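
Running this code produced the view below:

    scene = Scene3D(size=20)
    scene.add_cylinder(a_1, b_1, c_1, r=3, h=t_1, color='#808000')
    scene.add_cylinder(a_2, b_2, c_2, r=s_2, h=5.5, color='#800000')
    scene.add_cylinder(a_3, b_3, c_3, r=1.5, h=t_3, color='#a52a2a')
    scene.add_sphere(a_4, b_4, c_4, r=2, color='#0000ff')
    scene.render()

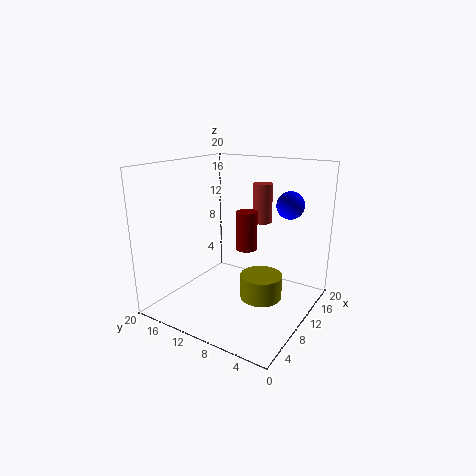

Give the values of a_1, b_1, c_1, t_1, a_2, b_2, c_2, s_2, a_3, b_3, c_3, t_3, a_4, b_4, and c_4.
a_1 = 11.5, b_1 = 7, c_1 = 1, t_1 = 3.5, a_2 = 11.5, b_2 = 9.5, c_2 = 8, s_2 = 1.5, a_3 = 17, b_3 = 10, c_3 = 10.5, t_3 = 6, a_4 = 16, b_4 = 5, c_4 = 14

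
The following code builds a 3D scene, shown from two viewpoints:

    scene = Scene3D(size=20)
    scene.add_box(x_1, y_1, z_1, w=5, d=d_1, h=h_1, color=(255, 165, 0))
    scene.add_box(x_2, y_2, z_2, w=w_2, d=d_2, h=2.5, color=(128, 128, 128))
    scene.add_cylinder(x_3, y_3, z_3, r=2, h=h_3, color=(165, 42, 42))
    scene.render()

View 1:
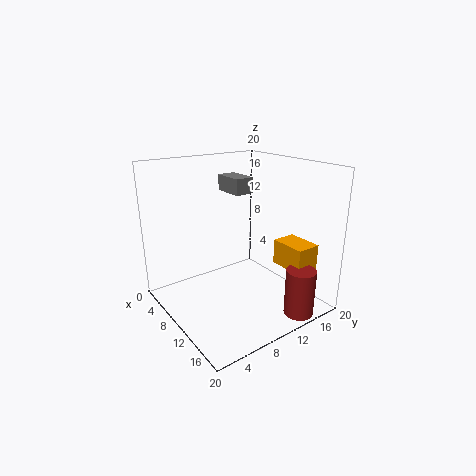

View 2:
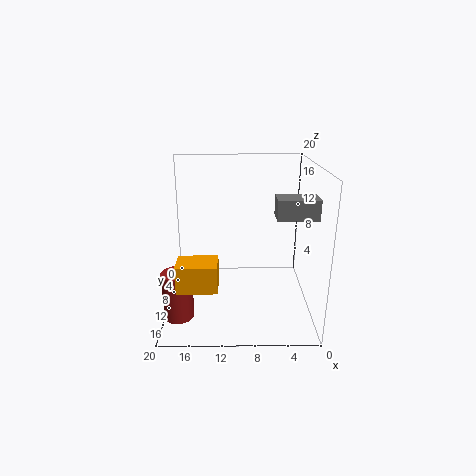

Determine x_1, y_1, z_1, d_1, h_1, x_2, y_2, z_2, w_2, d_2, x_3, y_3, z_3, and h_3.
x_1 = 12.5, y_1 = 14.5, z_1 = 6, d_1 = 3.5, h_1 = 3.5, x_2 = 0.5, y_2 = 13, z_2 = 14.5, w_2 = 5, d_2 = 3, x_3 = 18, y_3 = 14.5, z_3 = 0.5, h_3 = 6.5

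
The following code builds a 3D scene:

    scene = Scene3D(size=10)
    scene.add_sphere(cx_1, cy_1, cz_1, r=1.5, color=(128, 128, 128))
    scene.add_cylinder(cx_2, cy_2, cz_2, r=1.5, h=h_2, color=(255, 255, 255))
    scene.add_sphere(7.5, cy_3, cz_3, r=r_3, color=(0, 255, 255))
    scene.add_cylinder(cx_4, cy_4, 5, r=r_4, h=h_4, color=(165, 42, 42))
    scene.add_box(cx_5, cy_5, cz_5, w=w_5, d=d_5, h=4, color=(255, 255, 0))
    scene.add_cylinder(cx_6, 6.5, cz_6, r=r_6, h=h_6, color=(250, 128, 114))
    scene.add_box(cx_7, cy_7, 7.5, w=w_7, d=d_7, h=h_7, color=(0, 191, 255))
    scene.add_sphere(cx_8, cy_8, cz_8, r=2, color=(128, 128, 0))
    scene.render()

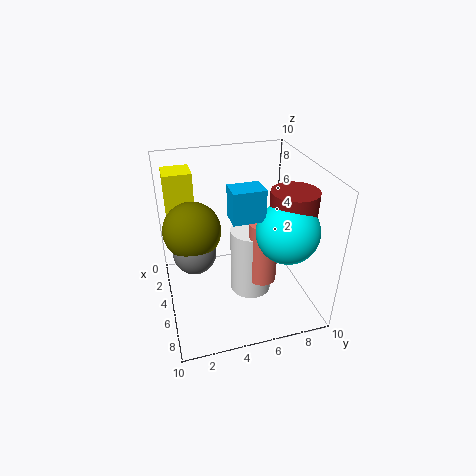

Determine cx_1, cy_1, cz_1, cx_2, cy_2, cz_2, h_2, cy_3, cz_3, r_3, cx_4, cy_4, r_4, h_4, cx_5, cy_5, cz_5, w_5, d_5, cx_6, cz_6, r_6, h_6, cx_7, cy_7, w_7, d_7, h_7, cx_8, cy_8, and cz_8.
cx_1 = 4.5, cy_1 = 2, cz_1 = 4, cx_2 = 5, cy_2 = 6, cz_2 = 0.5, h_2 = 5, cy_3 = 7.5, cz_3 = 6.5, r_3 = 2, cx_4 = 7, cy_4 = 8, r_4 = 1.5, h_4 = 4, cx_5 = 0.5, cy_5 = 0.5, cz_5 = 5, w_5 = 2, d_5 = 2, cx_6 = 6, cz_6 = 2, r_6 = 1, h_6 = 4.5, cx_7 = 6, cy_7 = 4, w_7 = 1.5, d_7 = 2, h_7 = 2, cx_8 = 4, cy_8 = 2, cz_8 = 5.5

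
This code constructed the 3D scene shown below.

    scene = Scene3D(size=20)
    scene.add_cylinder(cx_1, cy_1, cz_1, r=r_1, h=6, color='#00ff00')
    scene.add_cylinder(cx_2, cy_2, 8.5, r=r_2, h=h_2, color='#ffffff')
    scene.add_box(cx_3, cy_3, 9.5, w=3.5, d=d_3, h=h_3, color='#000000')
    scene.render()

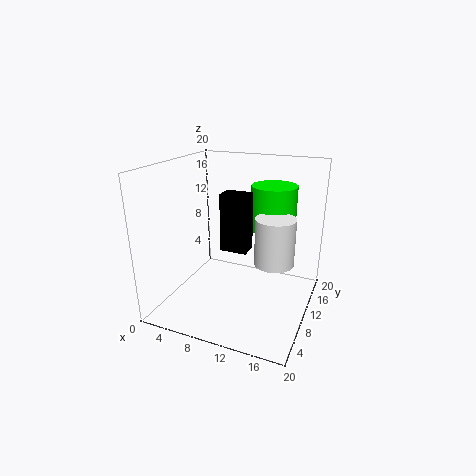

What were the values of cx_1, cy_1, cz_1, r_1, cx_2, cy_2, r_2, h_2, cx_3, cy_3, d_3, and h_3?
cx_1 = 14.5
cy_1 = 11.5
cz_1 = 11.5
r_1 = 3
cx_2 = 16
cy_2 = 7.5
r_2 = 2.5
h_2 = 6
cx_3 = 9
cy_3 = 6.5
d_3 = 2.5
h_3 = 7.5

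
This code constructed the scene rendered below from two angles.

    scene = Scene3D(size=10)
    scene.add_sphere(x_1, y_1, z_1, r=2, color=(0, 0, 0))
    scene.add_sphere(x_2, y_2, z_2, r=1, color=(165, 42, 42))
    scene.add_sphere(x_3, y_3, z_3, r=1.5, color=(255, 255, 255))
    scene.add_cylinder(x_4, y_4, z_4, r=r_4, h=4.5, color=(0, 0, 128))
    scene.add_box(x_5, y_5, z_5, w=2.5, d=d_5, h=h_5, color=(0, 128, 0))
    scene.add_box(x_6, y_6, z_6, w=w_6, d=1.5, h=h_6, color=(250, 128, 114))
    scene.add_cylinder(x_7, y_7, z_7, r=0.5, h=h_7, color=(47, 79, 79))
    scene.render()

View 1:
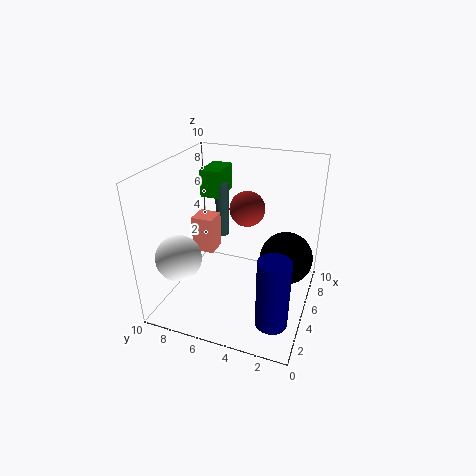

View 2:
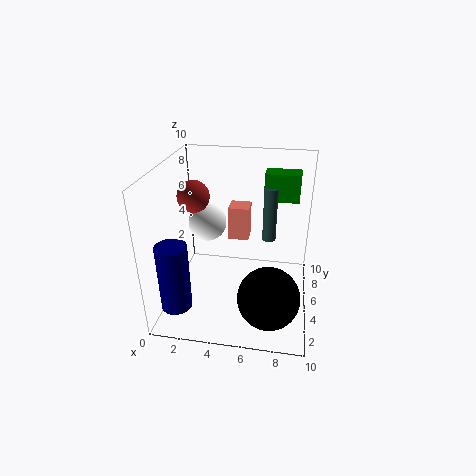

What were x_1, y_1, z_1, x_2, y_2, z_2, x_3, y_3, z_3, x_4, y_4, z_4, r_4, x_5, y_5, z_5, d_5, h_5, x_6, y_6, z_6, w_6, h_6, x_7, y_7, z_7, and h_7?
x_1 = 7.5; y_1 = 2; z_1 = 2.5; x_2 = 2.5; y_2 = 3.5; z_2 = 8.5; x_3 = 2; y_3 = 8; z_3 = 4.5; x_4 = 1.5; y_4 = 1.5; z_4 = 1.5; r_4 = 1; x_5 = 6.5; y_5 = 7; z_5 = 7; d_5 = 1.5; h_5 = 2; x_6 = 4; y_6 = 6.5; z_6 = 4; w_6 = 1.5; h_6 = 2.5; x_7 = 7; y_7 = 7; z_7 = 4; h_7 = 4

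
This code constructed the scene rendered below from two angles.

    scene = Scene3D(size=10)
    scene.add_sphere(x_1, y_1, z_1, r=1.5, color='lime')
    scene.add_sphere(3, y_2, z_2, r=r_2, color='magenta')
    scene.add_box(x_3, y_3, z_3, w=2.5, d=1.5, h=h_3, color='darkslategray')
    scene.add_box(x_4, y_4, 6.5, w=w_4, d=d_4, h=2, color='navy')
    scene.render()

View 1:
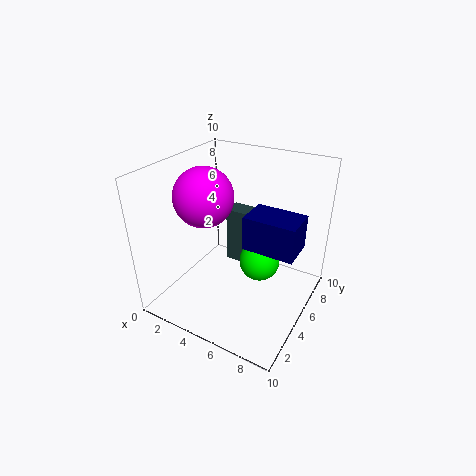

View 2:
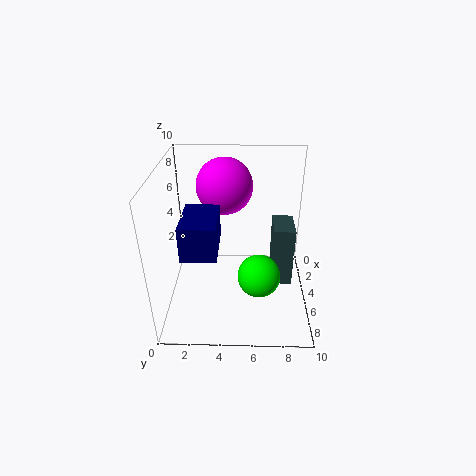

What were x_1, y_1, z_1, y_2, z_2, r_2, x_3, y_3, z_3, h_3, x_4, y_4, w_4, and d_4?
x_1 = 6
y_1 = 6.5
z_1 = 2.5
y_2 = 4
z_2 = 8
r_2 = 2
x_3 = 2.5
y_3 = 7.5
z_3 = 1
h_3 = 4.5
x_4 = 7
y_4 = 2
w_4 = 3
d_4 = 2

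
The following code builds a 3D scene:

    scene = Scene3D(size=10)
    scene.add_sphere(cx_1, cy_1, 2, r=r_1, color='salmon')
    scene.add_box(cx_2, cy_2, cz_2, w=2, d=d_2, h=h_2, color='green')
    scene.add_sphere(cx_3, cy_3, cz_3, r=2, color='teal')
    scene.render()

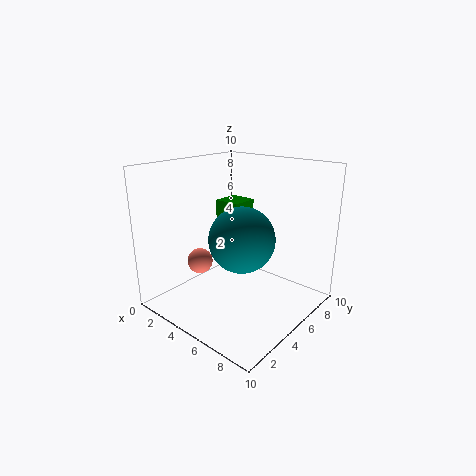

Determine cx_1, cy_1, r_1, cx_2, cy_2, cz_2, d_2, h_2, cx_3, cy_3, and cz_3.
cx_1 = 1, cy_1 = 5, r_1 = 1, cx_2 = 2, cy_2 = 6, cz_2 = 5, d_2 = 2, h_2 = 2, cx_3 = 7, cy_3 = 3, cz_3 = 6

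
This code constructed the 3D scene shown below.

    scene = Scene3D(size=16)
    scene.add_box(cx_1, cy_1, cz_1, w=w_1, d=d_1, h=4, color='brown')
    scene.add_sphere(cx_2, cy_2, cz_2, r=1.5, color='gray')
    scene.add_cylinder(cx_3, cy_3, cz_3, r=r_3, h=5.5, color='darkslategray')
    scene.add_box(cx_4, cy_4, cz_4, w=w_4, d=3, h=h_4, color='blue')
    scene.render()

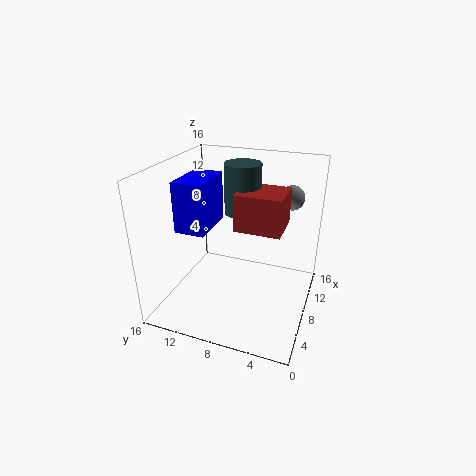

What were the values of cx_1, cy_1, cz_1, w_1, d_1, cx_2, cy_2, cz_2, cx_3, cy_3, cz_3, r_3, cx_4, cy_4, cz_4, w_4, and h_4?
cx_1 = 6.5, cy_1 = 3, cz_1 = 9.5, w_1 = 4.5, d_1 = 5, cx_2 = 14.5, cy_2 = 3.5, cz_2 = 11, cx_3 = 9.5, cy_3 = 8, cz_3 = 10.5, r_3 = 2, cx_4 = 2.5, cy_4 = 9.5, cz_4 = 10.5, w_4 = 5, h_4 = 5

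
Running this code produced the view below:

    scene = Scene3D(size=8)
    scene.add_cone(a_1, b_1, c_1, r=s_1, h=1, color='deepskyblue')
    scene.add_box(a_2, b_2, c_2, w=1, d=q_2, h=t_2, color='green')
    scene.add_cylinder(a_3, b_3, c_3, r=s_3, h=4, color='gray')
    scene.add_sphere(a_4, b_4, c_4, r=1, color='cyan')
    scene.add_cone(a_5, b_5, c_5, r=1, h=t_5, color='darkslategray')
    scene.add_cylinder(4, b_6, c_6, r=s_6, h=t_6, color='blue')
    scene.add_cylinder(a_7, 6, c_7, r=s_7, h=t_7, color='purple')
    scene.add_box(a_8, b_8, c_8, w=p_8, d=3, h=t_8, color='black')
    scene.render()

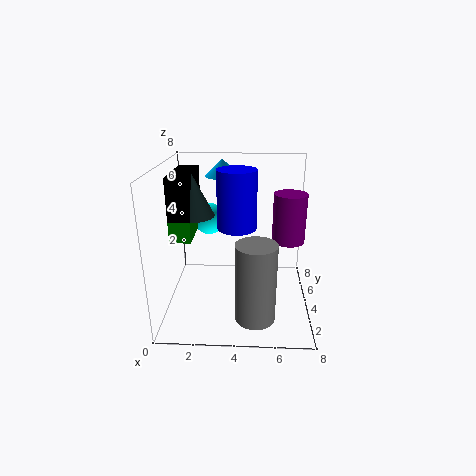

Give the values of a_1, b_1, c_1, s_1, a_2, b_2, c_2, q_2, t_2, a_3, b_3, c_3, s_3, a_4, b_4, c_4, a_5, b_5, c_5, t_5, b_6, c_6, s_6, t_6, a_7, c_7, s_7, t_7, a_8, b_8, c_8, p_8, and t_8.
a_1 = 3; b_1 = 6; c_1 = 7; s_1 = 1; a_2 = 1; b_2 = 1; c_2 = 5; q_2 = 2; t_2 = 1; a_3 = 5; b_3 = 1; c_3 = 1; s_3 = 1; a_4 = 2; b_4 = 7; c_4 = 4; a_5 = 2; b_5 = 2; c_5 = 6; t_5 = 2; b_6 = 3; c_6 = 5; s_6 = 1; t_6 = 3; a_7 = 7; c_7 = 3; s_7 = 1; t_7 = 3; a_8 = 1; b_8 = 1; c_8 = 6; p_8 = 1; t_8 = 2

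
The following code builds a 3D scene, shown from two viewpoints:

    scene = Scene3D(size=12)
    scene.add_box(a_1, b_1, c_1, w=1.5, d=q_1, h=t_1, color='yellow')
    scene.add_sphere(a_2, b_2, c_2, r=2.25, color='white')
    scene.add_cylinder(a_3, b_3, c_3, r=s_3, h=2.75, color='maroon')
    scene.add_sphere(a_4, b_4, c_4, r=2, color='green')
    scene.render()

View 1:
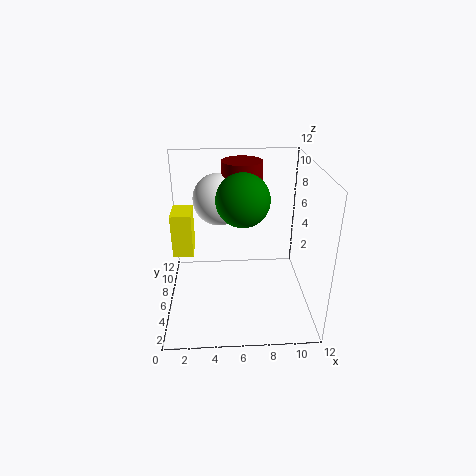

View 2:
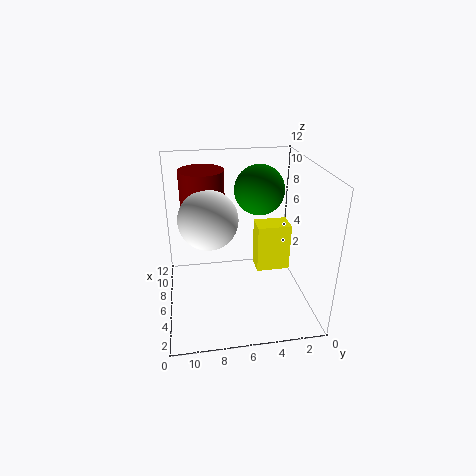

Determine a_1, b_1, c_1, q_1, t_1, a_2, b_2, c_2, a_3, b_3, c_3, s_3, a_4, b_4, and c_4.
a_1 = 1; b_1 = 3.25; c_1 = 6; q_1 = 2.25; t_1 = 3.25; a_2 = 4.5; b_2 = 8.5; c_2 = 8.5; a_3 = 6.5; b_3 = 8.75; c_3 = 9; s_3 = 1.75; a_4 = 6.25; b_4 = 4.25; c_4 = 10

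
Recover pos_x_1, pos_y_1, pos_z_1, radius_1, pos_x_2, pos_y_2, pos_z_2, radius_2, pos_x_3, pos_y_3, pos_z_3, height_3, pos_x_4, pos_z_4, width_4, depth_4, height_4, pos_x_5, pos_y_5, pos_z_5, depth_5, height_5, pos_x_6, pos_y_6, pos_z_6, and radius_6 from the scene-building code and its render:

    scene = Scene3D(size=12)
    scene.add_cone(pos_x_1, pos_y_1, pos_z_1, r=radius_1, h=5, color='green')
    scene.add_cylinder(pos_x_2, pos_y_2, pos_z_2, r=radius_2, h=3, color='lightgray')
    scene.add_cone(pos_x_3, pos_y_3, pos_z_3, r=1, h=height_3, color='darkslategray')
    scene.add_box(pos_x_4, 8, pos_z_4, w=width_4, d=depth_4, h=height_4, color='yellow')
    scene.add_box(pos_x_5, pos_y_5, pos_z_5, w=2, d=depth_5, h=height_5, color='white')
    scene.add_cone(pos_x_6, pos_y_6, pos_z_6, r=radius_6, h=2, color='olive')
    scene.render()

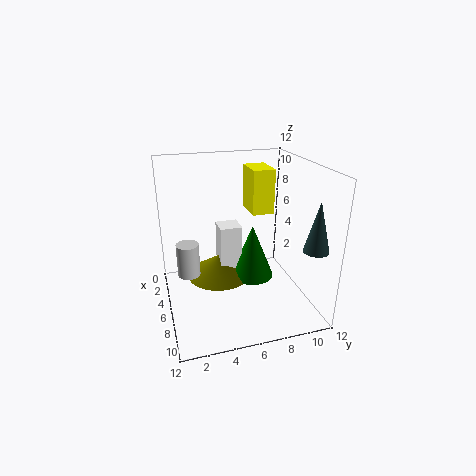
pos_x_1 = 4, pos_y_1 = 8, pos_z_1 = 1, radius_1 = 2, pos_x_2 = 4, pos_y_2 = 2, pos_z_2 = 2, radius_2 = 1, pos_x_3 = 10, pos_y_3 = 11, pos_z_3 = 6, height_3 = 4, pos_x_4 = 1, pos_z_4 = 7, width_4 = 3, depth_4 = 2, height_4 = 4, pos_x_5 = 2, pos_y_5 = 5, pos_z_5 = 1, depth_5 = 2, height_5 = 5, pos_x_6 = 3, pos_y_6 = 5, pos_z_6 = 1, radius_6 = 3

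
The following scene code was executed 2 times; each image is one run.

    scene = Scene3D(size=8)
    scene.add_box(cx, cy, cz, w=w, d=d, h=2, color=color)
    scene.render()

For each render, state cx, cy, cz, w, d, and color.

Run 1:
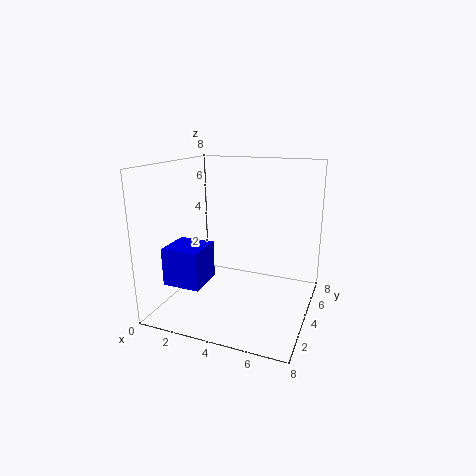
cx = 1; cy = 1; cz = 2; w = 2; d = 2; color = 'blue'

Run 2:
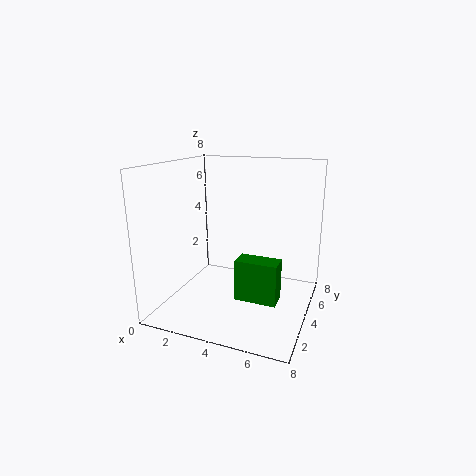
cx = 5; cy = 1; cz = 2; w = 2; d = 1; color = 'green'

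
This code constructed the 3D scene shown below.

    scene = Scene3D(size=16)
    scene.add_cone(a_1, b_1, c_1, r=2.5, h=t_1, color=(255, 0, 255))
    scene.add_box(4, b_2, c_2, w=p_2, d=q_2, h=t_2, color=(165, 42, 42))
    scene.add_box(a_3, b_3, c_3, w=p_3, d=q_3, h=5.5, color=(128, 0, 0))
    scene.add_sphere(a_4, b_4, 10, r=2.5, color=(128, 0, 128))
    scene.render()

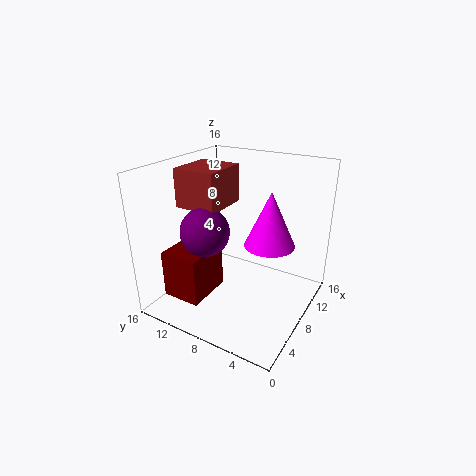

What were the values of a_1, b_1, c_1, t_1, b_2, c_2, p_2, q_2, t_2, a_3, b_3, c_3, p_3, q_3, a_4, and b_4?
a_1 = 6.5
b_1 = 3.5
c_1 = 9
t_1 = 5.5
b_2 = 8.5
c_2 = 12
p_2 = 5
q_2 = 4.5
t_2 = 4
a_3 = 3
b_3 = 10.5
c_3 = 1
p_3 = 5.5
q_3 = 4.5
a_4 = 4
b_4 = 9.5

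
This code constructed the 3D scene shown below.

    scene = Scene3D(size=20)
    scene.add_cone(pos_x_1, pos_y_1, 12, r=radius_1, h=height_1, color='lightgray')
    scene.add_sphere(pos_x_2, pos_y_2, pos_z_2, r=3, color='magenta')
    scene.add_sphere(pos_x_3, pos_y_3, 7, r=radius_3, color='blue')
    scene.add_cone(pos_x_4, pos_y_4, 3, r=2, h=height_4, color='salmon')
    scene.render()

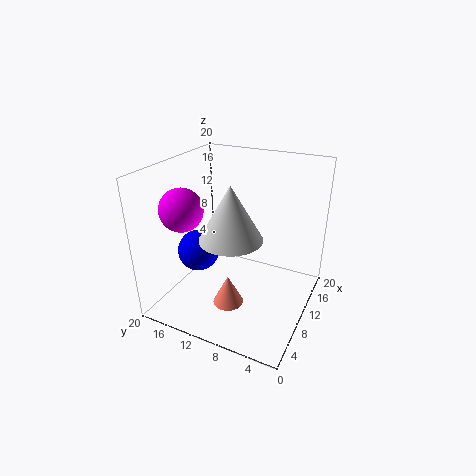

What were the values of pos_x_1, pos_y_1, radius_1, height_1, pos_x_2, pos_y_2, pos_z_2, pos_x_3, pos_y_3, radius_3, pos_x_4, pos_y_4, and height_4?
pos_x_1 = 6
pos_y_1 = 9
radius_1 = 4
height_1 = 7
pos_x_2 = 7
pos_y_2 = 17
pos_z_2 = 14
pos_x_3 = 9
pos_y_3 = 16
radius_3 = 3
pos_x_4 = 5
pos_y_4 = 9
height_4 = 4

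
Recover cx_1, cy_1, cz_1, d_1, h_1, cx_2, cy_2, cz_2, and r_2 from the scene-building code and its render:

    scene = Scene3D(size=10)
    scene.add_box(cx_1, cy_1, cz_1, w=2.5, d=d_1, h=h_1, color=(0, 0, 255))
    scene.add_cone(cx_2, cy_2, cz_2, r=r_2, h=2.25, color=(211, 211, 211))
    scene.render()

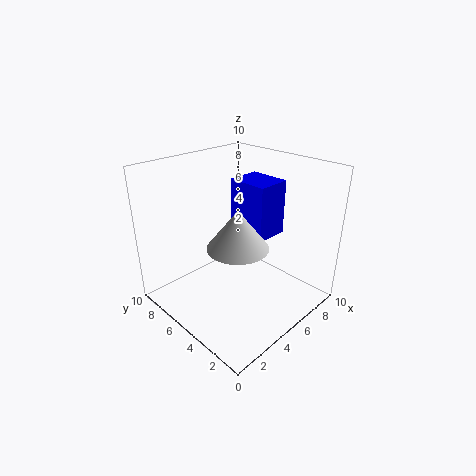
cx_1 = 6.25
cy_1 = 4
cz_1 = 4.5
d_1 = 3
h_1 = 4
cx_2 = 2.25
cy_2 = 2.25
cz_2 = 6.5
r_2 = 1.75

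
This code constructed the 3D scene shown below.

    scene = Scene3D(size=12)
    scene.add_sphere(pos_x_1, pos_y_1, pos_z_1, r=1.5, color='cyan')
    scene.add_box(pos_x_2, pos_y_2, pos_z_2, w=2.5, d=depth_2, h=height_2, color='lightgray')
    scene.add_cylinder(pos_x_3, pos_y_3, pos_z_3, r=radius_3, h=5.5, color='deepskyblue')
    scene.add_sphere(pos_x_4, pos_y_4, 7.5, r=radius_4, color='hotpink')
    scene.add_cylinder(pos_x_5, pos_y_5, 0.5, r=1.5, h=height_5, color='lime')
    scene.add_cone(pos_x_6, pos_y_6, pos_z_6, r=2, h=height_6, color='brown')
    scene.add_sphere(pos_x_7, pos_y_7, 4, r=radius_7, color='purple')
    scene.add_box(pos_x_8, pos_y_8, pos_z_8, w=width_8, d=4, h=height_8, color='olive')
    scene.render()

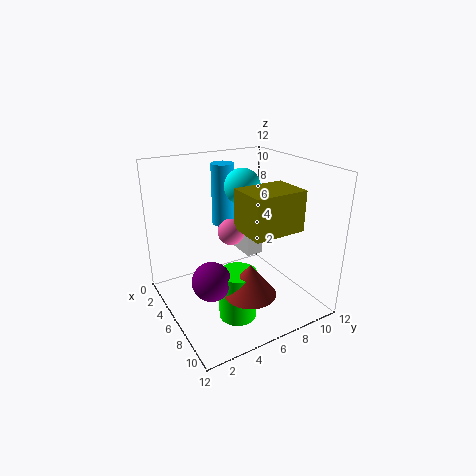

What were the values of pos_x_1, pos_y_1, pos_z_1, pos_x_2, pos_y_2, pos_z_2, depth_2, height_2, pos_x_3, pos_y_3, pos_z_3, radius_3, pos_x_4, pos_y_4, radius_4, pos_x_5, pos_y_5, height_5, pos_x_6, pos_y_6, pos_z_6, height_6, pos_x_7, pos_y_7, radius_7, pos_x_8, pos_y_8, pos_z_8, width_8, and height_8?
pos_x_1 = 5
pos_y_1 = 7
pos_z_1 = 10
pos_x_2 = 3.5
pos_y_2 = 7
pos_z_2 = 4
depth_2 = 1.5
height_2 = 2
pos_x_3 = 2.5
pos_y_3 = 6.5
pos_z_3 = 6
radius_3 = 1
pos_x_4 = 7.5
pos_y_4 = 4.5
radius_4 = 1
pos_x_5 = 8.5
pos_y_5 = 4.5
height_5 = 4
pos_x_6 = 9.5
pos_y_6 = 5
pos_z_6 = 3
height_6 = 2.5
pos_x_7 = 8
pos_y_7 = 2.5
radius_7 = 1.5
pos_x_8 = 8
pos_y_8 = 4.5
pos_z_8 = 8
width_8 = 3
height_8 = 3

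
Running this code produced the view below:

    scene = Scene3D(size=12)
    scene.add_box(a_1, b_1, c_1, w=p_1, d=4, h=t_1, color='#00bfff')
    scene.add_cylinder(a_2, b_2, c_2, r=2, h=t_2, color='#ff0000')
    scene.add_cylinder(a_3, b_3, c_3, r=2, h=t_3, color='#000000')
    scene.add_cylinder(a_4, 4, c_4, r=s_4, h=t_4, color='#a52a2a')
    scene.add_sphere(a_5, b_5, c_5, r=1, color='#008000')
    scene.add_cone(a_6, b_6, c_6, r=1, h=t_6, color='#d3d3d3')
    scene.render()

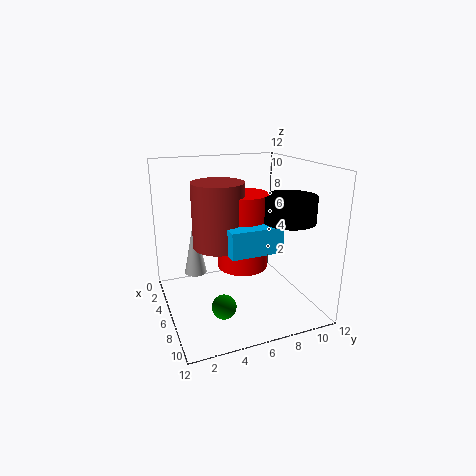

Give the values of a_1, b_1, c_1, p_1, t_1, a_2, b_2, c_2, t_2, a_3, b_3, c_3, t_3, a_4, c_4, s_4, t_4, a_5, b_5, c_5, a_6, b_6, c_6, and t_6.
a_1 = 8
b_1 = 4
c_1 = 6
p_1 = 2
t_1 = 2
a_2 = 7
b_2 = 6
c_2 = 4
t_2 = 6
a_3 = 9
b_3 = 9
c_3 = 8
t_3 = 2
a_4 = 7
c_4 = 6
s_4 = 2
t_4 = 5
a_5 = 8
b_5 = 4
c_5 = 1
a_6 = 3
b_6 = 3
c_6 = 2
t_6 = 5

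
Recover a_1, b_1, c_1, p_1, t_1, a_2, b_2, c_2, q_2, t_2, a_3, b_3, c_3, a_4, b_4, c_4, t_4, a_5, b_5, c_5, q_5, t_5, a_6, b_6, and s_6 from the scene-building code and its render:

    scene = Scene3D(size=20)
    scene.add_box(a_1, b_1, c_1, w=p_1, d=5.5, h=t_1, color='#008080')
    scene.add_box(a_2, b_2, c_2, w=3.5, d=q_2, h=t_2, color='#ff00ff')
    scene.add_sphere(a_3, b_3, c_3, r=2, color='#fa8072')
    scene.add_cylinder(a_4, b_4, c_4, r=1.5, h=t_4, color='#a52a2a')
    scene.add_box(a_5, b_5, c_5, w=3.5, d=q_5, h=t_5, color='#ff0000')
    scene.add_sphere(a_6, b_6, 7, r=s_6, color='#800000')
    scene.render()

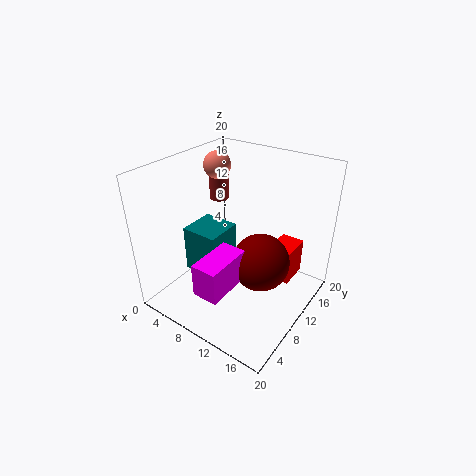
a_1 = 2, b_1 = 7.5, c_1 = 3, p_1 = 5.5, t_1 = 7, a_2 = 9, b_2 = 1.5, c_2 = 5.5, q_2 = 6.5, t_2 = 4.5, a_3 = 3.5, b_3 = 14, c_3 = 18, a_4 = 2.5, b_4 = 15.5, c_4 = 12, t_4 = 7, a_5 = 12.5, b_5 = 14.5, c_5 = 1.5, q_5 = 4.5, t_5 = 5.5, a_6 = 13.5, b_6 = 10.5, s_6 = 4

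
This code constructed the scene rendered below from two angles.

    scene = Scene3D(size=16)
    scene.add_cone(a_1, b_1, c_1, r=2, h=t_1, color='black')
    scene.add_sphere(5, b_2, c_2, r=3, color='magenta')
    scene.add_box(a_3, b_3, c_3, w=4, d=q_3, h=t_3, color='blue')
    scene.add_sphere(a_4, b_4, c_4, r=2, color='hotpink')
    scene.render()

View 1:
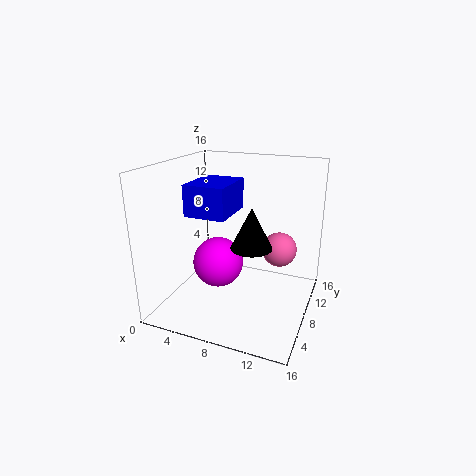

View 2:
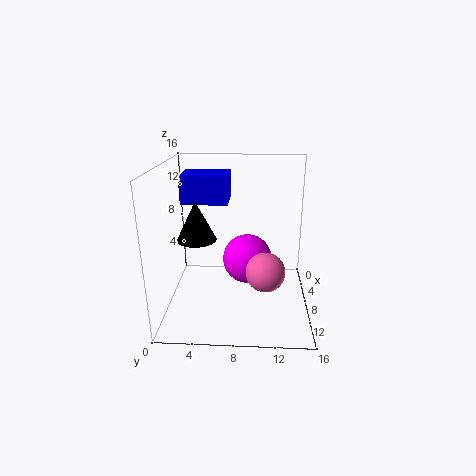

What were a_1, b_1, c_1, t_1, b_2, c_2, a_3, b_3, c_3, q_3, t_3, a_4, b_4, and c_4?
a_1 = 11
b_1 = 4
c_1 = 9
t_1 = 4
b_2 = 9
c_2 = 4
a_3 = 5
b_3 = 2
c_3 = 12
q_3 = 5
t_3 = 3
a_4 = 12
b_4 = 11
c_4 = 6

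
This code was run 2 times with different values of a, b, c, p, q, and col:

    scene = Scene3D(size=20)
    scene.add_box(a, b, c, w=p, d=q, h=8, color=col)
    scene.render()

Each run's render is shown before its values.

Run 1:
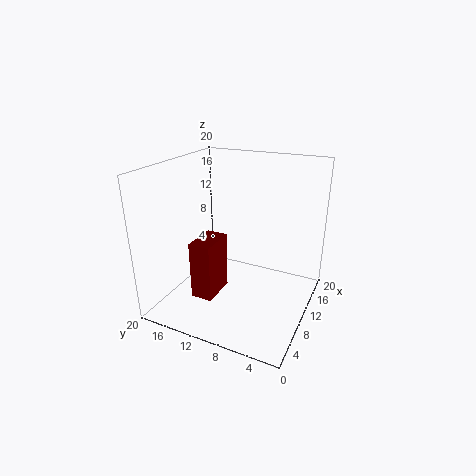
a = 4.5
b = 11.5
c = 2.5
p = 5
q = 3
col = 'maroon'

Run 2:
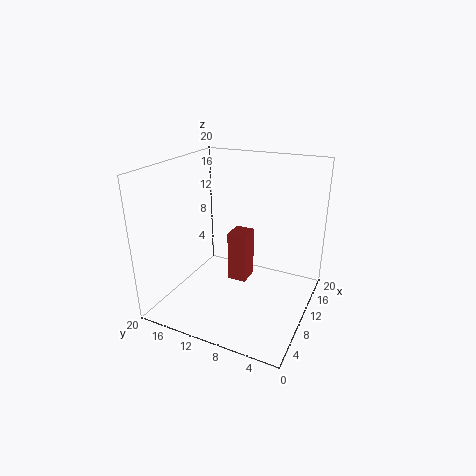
a = 13.5
b = 10.5
c = 0.5
p = 3.5
q = 3
col = 'brown'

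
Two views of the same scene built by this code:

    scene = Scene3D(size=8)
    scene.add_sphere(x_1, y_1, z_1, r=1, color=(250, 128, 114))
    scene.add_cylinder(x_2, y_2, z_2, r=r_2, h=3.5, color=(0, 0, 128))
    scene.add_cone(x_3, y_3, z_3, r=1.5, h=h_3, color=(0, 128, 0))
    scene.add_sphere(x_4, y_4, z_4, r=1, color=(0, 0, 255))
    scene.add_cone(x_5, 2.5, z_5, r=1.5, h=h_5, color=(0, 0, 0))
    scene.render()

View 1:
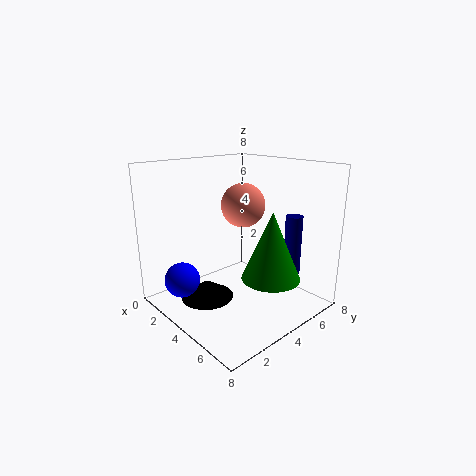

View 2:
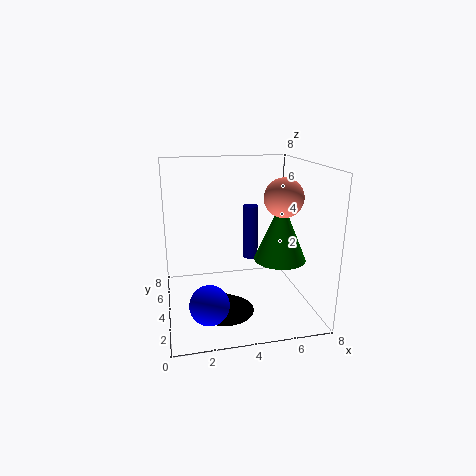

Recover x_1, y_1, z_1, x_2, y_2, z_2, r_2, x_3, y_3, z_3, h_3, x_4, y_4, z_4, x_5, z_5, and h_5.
x_1 = 6
y_1 = 2.5
z_1 = 6.5
x_2 = 5.5
y_2 = 7
z_2 = 1.5
r_2 = 0.5
x_3 = 6.5
y_3 = 4
z_3 = 2.5
h_3 = 3.5
x_4 = 2
y_4 = 1.5
z_4 = 1.5
x_5 = 3
z_5 = 0.5
h_5 = 1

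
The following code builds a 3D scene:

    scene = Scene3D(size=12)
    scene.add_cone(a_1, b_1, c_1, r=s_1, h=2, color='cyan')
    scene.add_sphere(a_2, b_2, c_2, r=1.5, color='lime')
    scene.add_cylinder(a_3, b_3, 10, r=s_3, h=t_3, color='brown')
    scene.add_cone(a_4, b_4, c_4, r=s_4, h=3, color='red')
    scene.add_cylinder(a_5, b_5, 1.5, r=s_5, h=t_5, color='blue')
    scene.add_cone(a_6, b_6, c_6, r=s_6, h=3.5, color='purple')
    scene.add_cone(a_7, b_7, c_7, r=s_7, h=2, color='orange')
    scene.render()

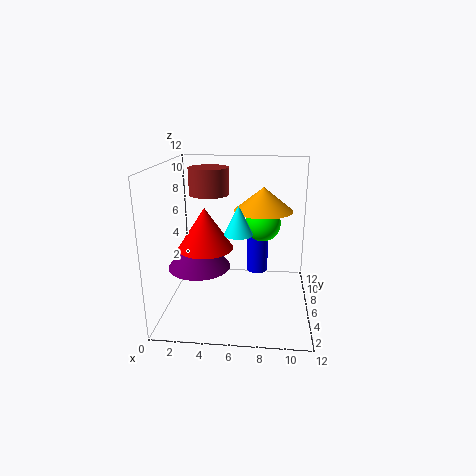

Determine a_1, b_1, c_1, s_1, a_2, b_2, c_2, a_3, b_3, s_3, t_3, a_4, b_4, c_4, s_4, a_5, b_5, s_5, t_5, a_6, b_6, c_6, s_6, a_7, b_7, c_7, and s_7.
a_1 = 6.5, b_1 = 1.5, c_1 = 8, s_1 = 1, a_2 = 8, b_2 = 7, c_2 = 7, a_3 = 4, b_3 = 4.5, s_3 = 1.5, t_3 = 2, a_4 = 4, b_4 = 2.5, c_4 = 6.5, s_4 = 2, a_5 = 7.5, b_5 = 9.5, s_5 = 1, t_5 = 4, a_6 = 3, b_6 = 4.5, c_6 = 4, s_6 = 2.5, a_7 = 8, b_7 = 7.5, c_7 = 8, s_7 = 2.5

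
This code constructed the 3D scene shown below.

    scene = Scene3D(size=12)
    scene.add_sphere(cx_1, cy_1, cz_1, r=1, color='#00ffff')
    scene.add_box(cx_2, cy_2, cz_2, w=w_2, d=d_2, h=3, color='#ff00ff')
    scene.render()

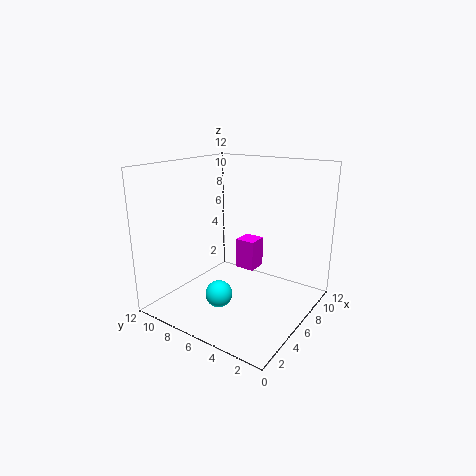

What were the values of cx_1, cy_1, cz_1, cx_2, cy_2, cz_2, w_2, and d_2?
cx_1 = 2; cy_1 = 5; cz_1 = 3; cx_2 = 10; cy_2 = 7; cz_2 = 1; w_2 = 2; d_2 = 2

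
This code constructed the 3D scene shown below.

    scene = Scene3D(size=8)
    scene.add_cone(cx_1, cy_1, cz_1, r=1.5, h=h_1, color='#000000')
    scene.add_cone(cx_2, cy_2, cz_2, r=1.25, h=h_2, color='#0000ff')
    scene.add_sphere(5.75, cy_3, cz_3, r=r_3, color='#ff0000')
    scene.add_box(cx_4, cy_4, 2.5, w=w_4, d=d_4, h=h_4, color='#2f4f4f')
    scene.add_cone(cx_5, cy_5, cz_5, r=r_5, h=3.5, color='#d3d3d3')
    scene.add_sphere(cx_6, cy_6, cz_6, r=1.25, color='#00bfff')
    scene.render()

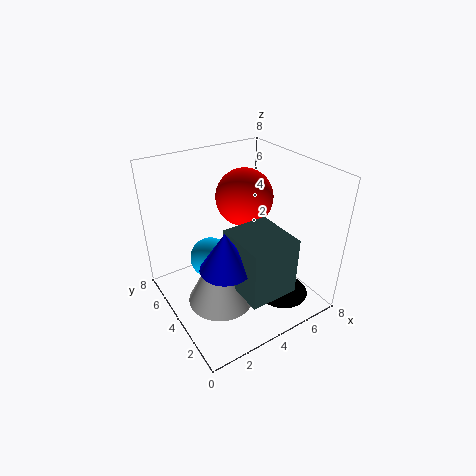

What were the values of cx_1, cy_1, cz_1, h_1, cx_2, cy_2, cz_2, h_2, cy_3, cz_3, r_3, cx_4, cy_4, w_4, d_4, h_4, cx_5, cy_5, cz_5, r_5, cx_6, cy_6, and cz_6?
cx_1 = 6; cy_1 = 2.25; cz_1 = 0.5; h_1 = 1.25; cx_2 = 2; cy_2 = 2; cz_2 = 4; h_2 = 2; cy_3 = 6; cz_3 = 5.25; r_3 = 1.75; cx_4 = 2.5; cy_4 = 0.25; w_4 = 2.5; d_4 = 2.75; h_4 = 3; cx_5 = 2.25; cy_5 = 3; cz_5 = 1.25; r_5 = 1.75; cx_6 = 3.25; cy_6 = 6; cz_6 = 1.75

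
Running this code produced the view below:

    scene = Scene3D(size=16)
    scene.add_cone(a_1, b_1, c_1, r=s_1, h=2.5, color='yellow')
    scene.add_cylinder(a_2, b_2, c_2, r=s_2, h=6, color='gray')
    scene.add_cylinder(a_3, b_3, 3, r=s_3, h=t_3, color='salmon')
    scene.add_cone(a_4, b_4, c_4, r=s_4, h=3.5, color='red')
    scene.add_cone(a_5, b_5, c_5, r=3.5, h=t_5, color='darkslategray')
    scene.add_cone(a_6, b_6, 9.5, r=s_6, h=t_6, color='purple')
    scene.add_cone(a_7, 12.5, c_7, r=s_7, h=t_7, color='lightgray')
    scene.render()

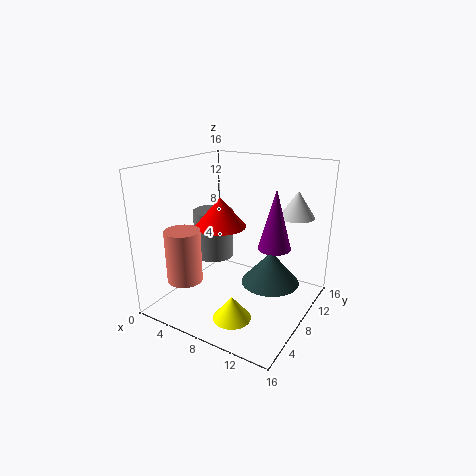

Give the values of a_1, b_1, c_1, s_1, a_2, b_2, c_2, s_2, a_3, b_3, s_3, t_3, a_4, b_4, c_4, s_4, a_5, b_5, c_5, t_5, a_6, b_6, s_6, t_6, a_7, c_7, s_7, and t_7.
a_1 = 10, b_1 = 3.5, c_1 = 1, s_1 = 2, a_2 = 2.5, b_2 = 11, c_2 = 3.5, s_2 = 2.5, a_3 = 3, b_3 = 4.5, s_3 = 2, t_3 = 6, a_4 = 5, b_4 = 9, c_4 = 8.5, s_4 = 3, a_5 = 10.5, b_5 = 11.5, c_5 = 1.5, t_5 = 4, a_6 = 14, b_6 = 4.5, s_6 = 1.5, t_6 = 5.5, a_7 = 13, c_7 = 10, s_7 = 2, t_7 = 3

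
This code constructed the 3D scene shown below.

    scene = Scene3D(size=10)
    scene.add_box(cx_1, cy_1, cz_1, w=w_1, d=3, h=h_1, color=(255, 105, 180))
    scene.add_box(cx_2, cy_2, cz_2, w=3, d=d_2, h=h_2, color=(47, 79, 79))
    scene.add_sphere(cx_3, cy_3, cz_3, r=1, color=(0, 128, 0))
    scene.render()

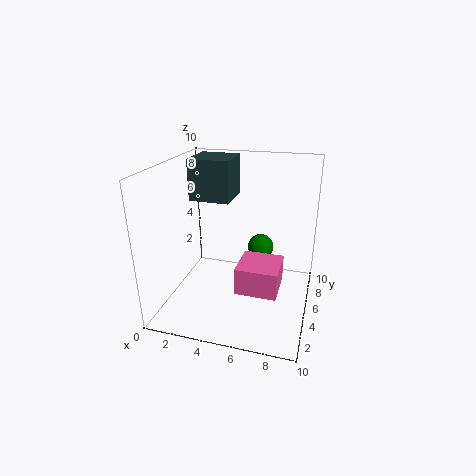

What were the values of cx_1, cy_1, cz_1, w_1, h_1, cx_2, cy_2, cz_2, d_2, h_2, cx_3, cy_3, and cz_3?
cx_1 = 5; cy_1 = 4; cz_1 = 1; w_1 = 3; h_1 = 2; cx_2 = 1; cy_2 = 6; cz_2 = 7; d_2 = 3; h_2 = 3; cx_3 = 6; cy_3 = 8; cz_3 = 3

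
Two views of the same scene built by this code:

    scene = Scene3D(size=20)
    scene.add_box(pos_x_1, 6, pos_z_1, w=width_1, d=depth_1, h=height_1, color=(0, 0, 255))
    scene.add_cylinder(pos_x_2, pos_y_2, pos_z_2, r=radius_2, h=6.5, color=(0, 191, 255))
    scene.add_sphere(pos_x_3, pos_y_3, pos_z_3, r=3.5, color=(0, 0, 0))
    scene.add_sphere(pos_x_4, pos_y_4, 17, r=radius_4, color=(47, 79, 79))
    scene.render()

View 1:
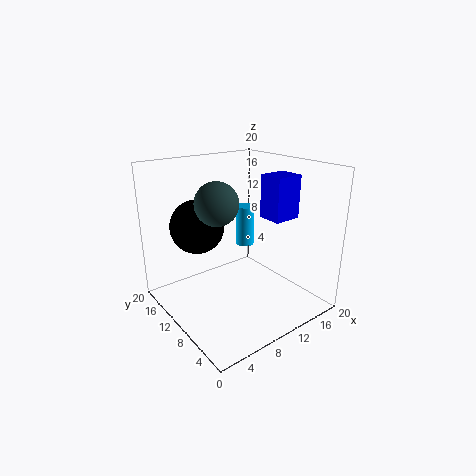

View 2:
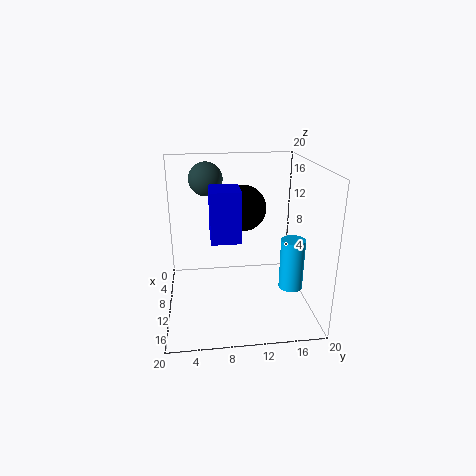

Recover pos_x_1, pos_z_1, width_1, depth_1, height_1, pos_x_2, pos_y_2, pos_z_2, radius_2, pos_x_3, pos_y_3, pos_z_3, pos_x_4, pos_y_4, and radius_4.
pos_x_1 = 13.5, pos_z_1 = 12.5, width_1 = 4, depth_1 = 3.5, height_1 = 6, pos_x_2 = 16, pos_y_2 = 16, pos_z_2 = 5.5, radius_2 = 1.5, pos_x_3 = 4.5, pos_y_3 = 11.5, pos_z_3 = 12.5, pos_x_4 = 4, pos_y_4 = 6, radius_4 = 2.5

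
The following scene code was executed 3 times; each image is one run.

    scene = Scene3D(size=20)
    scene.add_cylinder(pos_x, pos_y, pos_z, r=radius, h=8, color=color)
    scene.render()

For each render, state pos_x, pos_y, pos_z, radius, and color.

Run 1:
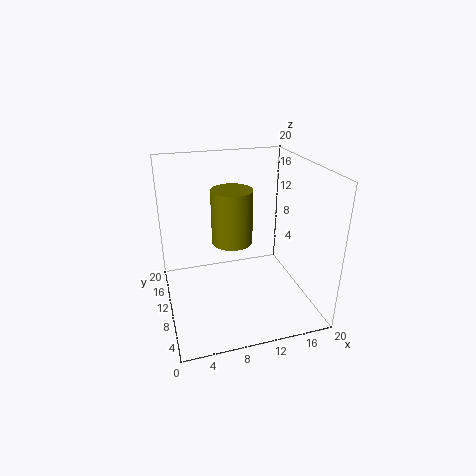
pos_x = 10, pos_y = 13, pos_z = 8, radius = 3, color = 'olive'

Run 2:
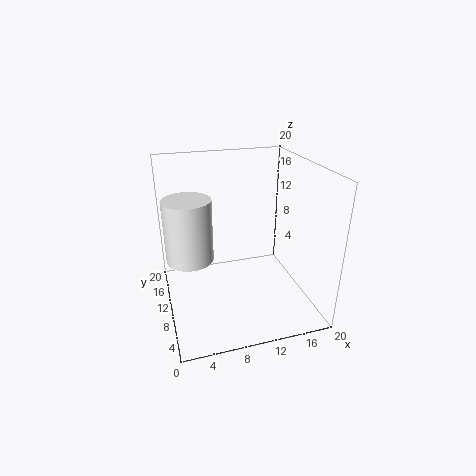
pos_x = 3, pos_y = 8, pos_z = 9, radius = 3, color = 'white'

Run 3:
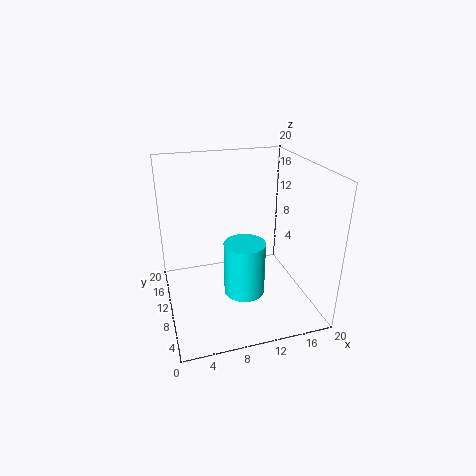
pos_x = 11, pos_y = 10, pos_z = 1, radius = 3, color = 'cyan'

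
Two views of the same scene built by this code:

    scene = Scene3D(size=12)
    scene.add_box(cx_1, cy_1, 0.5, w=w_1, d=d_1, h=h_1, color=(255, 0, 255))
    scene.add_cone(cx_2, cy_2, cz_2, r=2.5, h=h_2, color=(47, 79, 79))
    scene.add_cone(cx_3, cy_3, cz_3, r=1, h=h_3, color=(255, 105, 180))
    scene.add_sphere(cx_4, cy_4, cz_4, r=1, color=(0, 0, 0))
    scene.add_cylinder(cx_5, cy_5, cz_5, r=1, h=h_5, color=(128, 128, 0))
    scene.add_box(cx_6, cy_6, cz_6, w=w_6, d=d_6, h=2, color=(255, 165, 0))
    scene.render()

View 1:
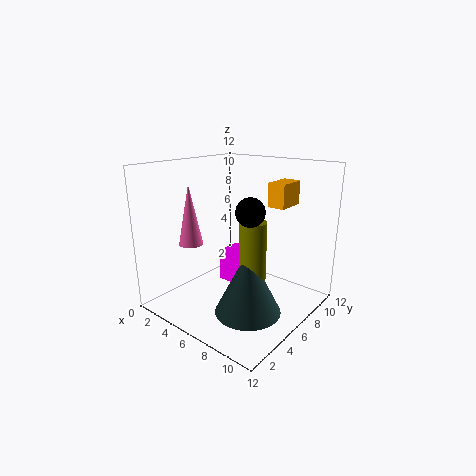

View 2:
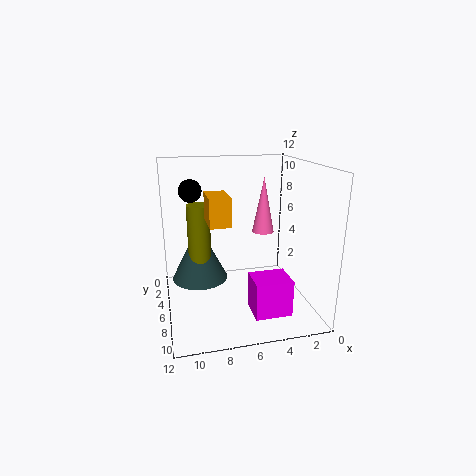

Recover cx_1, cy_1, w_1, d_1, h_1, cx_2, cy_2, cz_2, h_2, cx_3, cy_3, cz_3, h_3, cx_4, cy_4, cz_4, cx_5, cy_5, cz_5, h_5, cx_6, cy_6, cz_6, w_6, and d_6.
cx_1 = 2.5, cy_1 = 7.5, w_1 = 3, d_1 = 2.5, h_1 = 3, cx_2 = 9, cy_2 = 3.5, cz_2 = 1.5, h_2 = 5, cx_3 = 3, cy_3 = 3.5, cz_3 = 5.5, h_3 = 5, cx_4 = 9.5, cy_4 = 3, cz_4 = 9.5, cx_5 = 9, cy_5 = 4, cz_5 = 2.5, h_5 = 6, cx_6 = 7.5, cy_6 = 8, cz_6 = 8.5, w_6 = 1.5, d_6 = 2.5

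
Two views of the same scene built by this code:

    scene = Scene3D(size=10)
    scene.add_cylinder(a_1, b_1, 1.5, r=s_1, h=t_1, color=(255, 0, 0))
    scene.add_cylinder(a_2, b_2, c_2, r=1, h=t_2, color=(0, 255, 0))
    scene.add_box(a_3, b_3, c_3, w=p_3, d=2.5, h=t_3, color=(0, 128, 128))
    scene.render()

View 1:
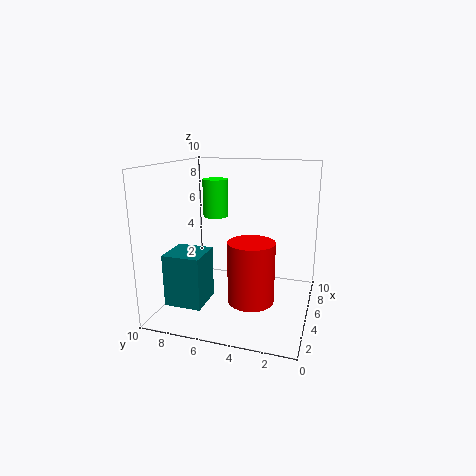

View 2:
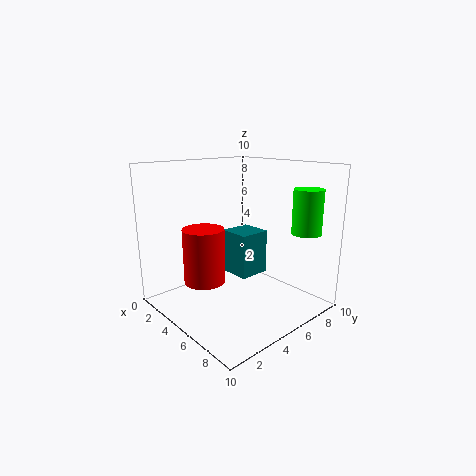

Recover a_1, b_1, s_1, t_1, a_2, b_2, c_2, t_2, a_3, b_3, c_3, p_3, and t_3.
a_1 = 3
b_1 = 3.5
s_1 = 1.5
t_1 = 4
a_2 = 8.5
b_2 = 8
c_2 = 5.5
t_2 = 3
a_3 = 1.5
b_3 = 6.5
c_3 = 1
p_3 = 2.5
t_3 = 3.5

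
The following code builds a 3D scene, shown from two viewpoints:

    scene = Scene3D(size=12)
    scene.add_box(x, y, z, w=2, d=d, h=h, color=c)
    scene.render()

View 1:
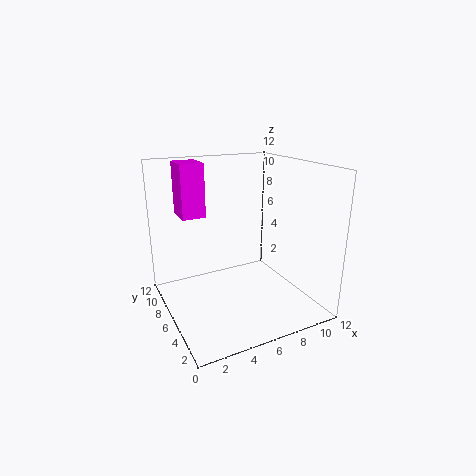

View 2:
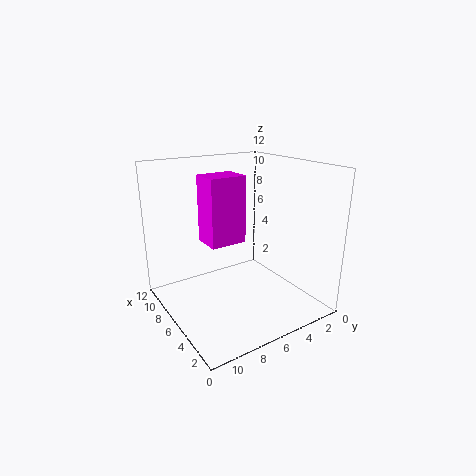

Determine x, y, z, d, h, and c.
x = 2
y = 8
z = 7.5
d = 2.5
h = 4.5
c = 'magenta'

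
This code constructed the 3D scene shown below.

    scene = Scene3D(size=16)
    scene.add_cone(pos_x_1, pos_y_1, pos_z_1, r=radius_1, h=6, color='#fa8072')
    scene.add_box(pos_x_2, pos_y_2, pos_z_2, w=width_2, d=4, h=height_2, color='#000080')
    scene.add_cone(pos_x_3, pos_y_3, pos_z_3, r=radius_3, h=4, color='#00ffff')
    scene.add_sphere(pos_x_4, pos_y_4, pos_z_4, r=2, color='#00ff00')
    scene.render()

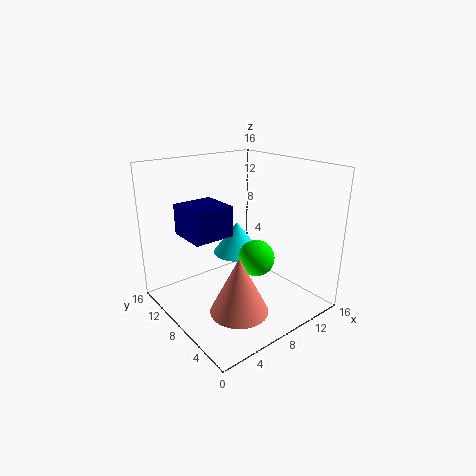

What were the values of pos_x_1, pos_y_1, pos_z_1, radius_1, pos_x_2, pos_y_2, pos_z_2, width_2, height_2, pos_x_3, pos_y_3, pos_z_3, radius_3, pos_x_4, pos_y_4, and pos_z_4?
pos_x_1 = 5; pos_y_1 = 4; pos_z_1 = 2; radius_1 = 3; pos_x_2 = 1; pos_y_2 = 5; pos_z_2 = 10; width_2 = 4; height_2 = 3; pos_x_3 = 11; pos_y_3 = 12; pos_z_3 = 4; radius_3 = 3; pos_x_4 = 9; pos_y_4 = 6; pos_z_4 = 6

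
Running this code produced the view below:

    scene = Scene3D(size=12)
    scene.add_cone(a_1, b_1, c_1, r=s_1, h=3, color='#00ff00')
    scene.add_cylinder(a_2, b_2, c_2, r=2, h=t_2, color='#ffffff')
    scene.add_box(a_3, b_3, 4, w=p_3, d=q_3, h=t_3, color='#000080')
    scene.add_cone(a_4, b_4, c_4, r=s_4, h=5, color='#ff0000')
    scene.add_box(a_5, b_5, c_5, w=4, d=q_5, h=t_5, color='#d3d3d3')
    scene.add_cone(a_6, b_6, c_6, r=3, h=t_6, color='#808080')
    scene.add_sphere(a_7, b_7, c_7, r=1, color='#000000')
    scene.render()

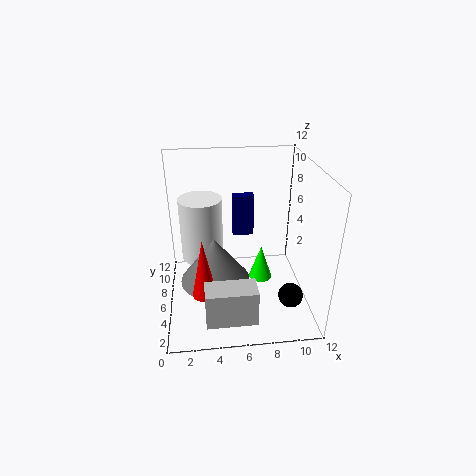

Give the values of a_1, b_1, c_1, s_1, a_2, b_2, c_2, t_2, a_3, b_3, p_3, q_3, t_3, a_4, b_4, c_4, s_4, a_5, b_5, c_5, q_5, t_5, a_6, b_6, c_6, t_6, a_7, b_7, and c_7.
a_1 = 8, b_1 = 6, c_1 = 2, s_1 = 1, a_2 = 3, b_2 = 10, c_2 = 2, t_2 = 6, a_3 = 6, b_3 = 10, p_3 = 2, q_3 = 1, t_3 = 4, a_4 = 3, b_4 = 4, c_4 = 2, s_4 = 1, a_5 = 3, b_5 = 1, c_5 = 1, q_5 = 2, t_5 = 3, a_6 = 4, b_6 = 6, c_6 = 2, t_6 = 4, a_7 = 10, b_7 = 3, c_7 = 2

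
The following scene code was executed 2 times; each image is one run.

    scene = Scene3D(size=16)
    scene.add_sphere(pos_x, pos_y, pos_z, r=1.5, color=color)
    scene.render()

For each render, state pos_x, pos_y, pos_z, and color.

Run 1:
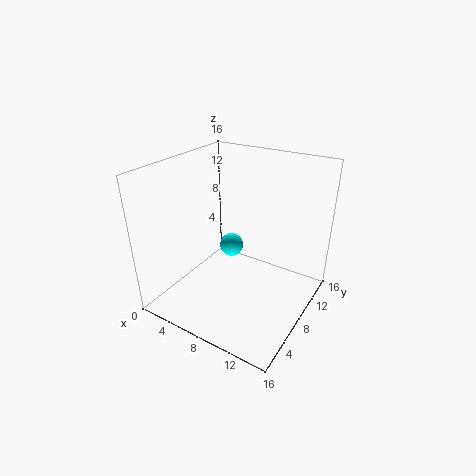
pos_x = 4.5, pos_y = 12, pos_z = 4, color = 'cyan'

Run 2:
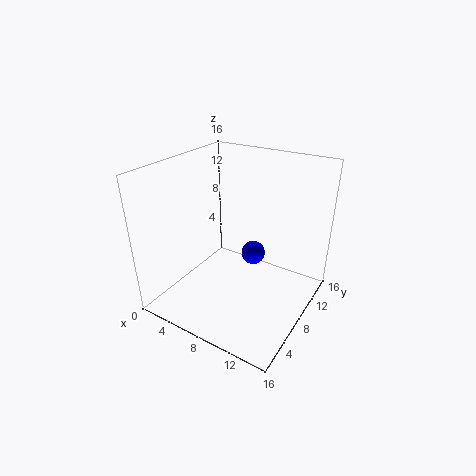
pos_x = 7.5, pos_y = 12.5, pos_z = 3.5, color = 'blue'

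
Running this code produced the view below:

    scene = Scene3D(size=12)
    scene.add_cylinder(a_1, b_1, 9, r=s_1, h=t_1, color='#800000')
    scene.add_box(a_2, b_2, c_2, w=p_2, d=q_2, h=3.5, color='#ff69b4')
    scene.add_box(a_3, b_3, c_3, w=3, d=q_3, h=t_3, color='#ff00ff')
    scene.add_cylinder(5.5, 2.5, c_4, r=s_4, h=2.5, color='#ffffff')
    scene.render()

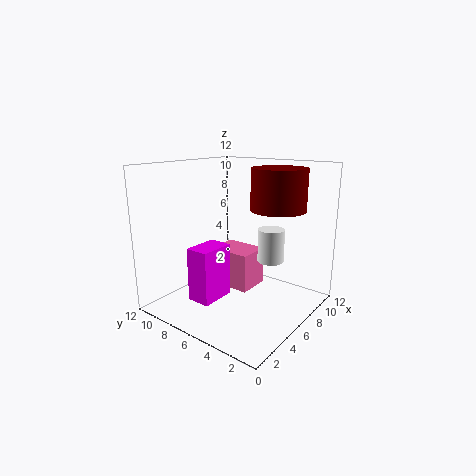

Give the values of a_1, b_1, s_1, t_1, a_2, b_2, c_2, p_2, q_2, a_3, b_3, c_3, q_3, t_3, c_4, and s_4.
a_1 = 5.5
b_1 = 2
s_1 = 2
t_1 = 3
a_2 = 7
b_2 = 6
c_2 = 0.5
p_2 = 3
q_2 = 4
a_3 = 2.5
b_3 = 6.5
c_3 = 1
q_3 = 2
t_3 = 4.5
c_4 = 5
s_4 = 1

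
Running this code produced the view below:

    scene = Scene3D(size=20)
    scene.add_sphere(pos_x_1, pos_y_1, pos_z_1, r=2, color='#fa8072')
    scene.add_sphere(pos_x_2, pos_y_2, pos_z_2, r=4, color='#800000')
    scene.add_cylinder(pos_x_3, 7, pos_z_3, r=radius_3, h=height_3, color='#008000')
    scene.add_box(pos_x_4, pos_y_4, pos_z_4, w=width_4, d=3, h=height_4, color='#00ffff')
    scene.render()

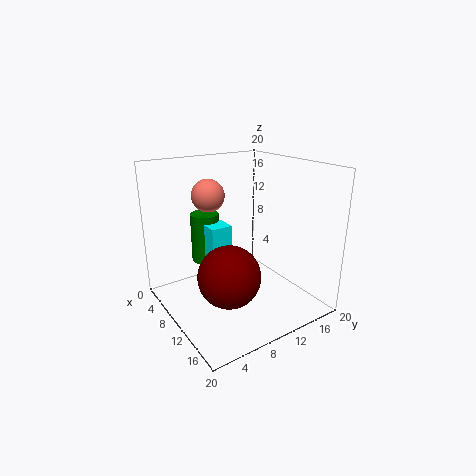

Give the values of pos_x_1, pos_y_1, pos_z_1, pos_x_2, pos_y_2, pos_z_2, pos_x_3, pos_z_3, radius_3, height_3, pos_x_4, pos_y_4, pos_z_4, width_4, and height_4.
pos_x_1 = 11; pos_y_1 = 5; pos_z_1 = 17; pos_x_2 = 14; pos_y_2 = 6; pos_z_2 = 7; pos_x_3 = 6; pos_z_3 = 6; radius_3 = 2; height_3 = 7; pos_x_4 = 7; pos_y_4 = 6; pos_z_4 = 4; width_4 = 3; height_4 = 8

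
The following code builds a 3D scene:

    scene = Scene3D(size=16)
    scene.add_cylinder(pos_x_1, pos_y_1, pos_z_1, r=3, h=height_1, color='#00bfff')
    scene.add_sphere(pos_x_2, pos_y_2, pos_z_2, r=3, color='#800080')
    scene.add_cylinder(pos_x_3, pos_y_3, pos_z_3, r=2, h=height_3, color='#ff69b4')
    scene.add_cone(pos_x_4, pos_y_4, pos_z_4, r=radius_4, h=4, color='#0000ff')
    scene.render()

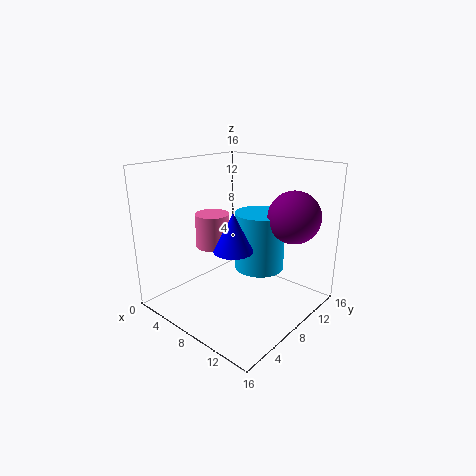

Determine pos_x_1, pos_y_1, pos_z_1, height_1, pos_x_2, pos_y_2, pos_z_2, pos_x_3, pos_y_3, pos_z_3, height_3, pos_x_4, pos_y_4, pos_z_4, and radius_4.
pos_x_1 = 8; pos_y_1 = 12; pos_z_1 = 3; height_1 = 7; pos_x_2 = 12; pos_y_2 = 13; pos_z_2 = 10; pos_x_3 = 4; pos_y_3 = 8; pos_z_3 = 6; height_3 = 4; pos_x_4 = 10; pos_y_4 = 5; pos_z_4 = 8; radius_4 = 2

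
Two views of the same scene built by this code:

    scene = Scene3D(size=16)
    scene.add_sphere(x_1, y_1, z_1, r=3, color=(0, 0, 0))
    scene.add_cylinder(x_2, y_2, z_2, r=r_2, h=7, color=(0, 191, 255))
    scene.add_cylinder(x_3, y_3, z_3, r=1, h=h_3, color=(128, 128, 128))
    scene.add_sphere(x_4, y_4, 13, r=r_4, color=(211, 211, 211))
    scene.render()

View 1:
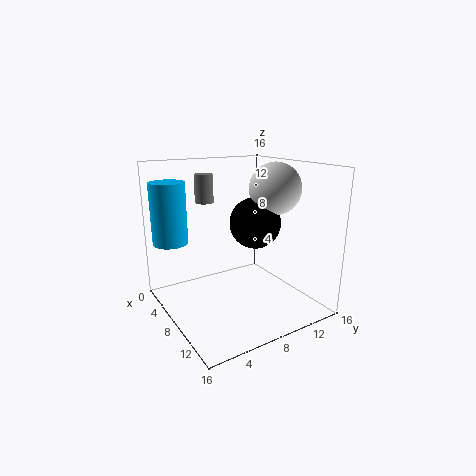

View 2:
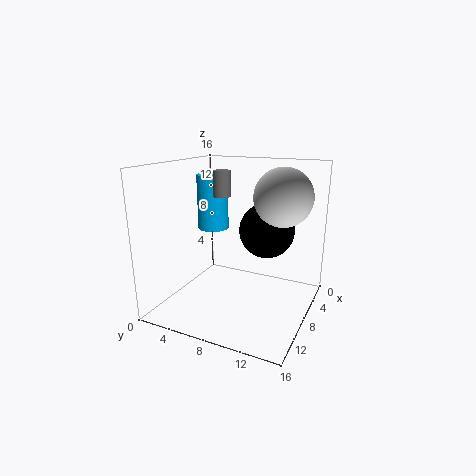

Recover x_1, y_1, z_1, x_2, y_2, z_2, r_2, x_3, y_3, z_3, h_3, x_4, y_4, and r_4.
x_1 = 7, y_1 = 11, z_1 = 9, x_2 = 3, y_2 = 2, z_2 = 7, r_2 = 2, x_3 = 6, y_3 = 5, z_3 = 12, h_3 = 3, x_4 = 8, y_4 = 13, r_4 = 3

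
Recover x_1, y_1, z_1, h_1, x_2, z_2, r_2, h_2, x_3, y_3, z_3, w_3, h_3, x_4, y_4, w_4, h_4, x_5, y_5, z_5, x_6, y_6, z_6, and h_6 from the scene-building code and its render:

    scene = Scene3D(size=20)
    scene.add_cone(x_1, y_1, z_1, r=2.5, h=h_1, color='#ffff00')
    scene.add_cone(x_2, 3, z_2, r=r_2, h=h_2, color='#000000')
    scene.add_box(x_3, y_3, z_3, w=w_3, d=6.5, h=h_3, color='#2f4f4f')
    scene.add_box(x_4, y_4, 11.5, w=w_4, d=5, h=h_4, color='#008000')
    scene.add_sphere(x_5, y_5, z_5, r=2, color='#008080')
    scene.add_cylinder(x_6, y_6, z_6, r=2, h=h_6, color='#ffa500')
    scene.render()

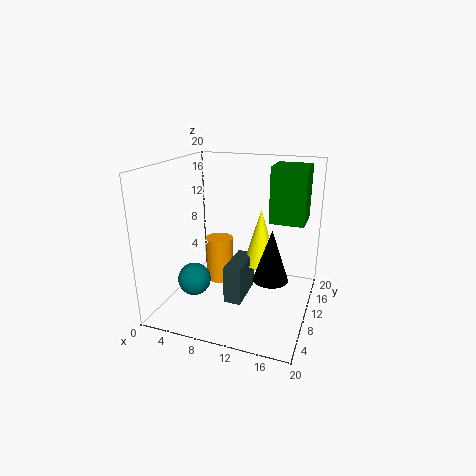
x_1 = 12, y_1 = 14.5, z_1 = 4.5, h_1 = 8.5, x_2 = 16.5, z_2 = 8.5, r_2 = 2, h_2 = 6, x_3 = 8.5, y_3 = 8, z_3 = 0.5, w_3 = 2.5, h_3 = 5.5, x_4 = 13.5, y_4 = 13, w_4 = 5, h_4 = 8, x_5 = 7, y_5 = 2.5, z_5 = 7, x_6 = 6.5, y_6 = 11.5, z_6 = 2.5, h_6 = 6.5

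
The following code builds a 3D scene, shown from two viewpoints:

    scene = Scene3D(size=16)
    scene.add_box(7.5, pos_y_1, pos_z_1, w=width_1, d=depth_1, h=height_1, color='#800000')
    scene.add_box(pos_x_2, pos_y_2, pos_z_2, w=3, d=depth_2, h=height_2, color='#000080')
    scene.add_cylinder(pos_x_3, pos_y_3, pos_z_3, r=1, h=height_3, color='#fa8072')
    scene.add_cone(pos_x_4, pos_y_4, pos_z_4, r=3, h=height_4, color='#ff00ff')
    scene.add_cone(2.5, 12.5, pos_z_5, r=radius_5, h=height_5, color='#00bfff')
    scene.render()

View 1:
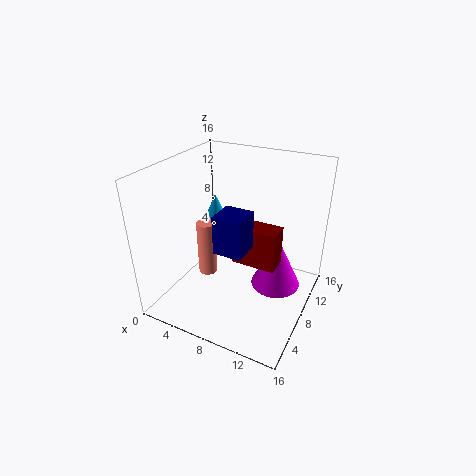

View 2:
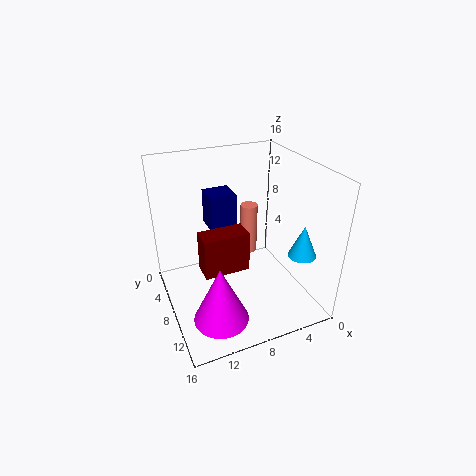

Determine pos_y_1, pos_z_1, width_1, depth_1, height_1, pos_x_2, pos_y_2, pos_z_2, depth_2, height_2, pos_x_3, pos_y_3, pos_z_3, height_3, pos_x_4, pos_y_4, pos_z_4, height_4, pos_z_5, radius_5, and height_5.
pos_y_1 = 7.5, pos_z_1 = 5, width_1 = 5, depth_1 = 2.5, height_1 = 4.5, pos_x_2 = 7.5, pos_y_2 = 3.5, pos_z_2 = 8.5, depth_2 = 3, height_2 = 4, pos_x_3 = 5.5, pos_y_3 = 5.5, pos_z_3 = 4.5, height_3 = 6, pos_x_4 = 11.5, pos_y_4 = 11.5, pos_z_4 = 0.5, height_4 = 6.5, pos_z_5 = 7, radius_5 = 1.5, height_5 = 3.5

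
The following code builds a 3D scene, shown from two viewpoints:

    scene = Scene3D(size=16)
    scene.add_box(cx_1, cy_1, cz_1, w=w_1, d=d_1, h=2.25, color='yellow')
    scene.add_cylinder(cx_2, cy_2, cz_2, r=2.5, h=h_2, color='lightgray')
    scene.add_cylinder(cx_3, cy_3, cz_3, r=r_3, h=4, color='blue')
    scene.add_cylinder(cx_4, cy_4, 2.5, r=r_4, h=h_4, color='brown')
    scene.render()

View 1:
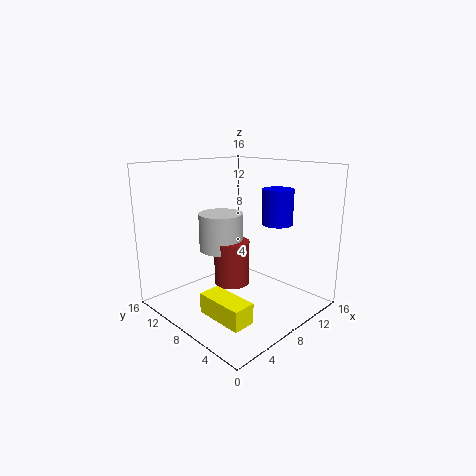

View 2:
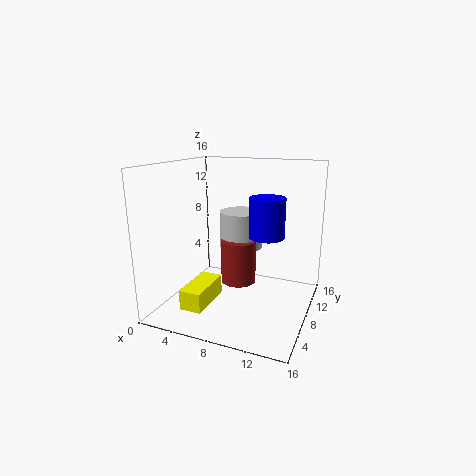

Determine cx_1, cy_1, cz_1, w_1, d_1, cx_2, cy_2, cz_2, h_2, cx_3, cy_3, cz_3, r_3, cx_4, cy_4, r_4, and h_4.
cx_1 = 3, cy_1 = 3.25, cz_1 = 0.5, w_1 = 2.5, d_1 = 5.5, cx_2 = 7.5, cy_2 = 10.25, cz_2 = 6.25, h_2 = 4.25, cx_3 = 12, cy_3 = 5.75, cz_3 = 9.25, r_3 = 1.75, cx_4 = 7.75, cy_4 = 8.75, r_4 = 2, h_4 = 5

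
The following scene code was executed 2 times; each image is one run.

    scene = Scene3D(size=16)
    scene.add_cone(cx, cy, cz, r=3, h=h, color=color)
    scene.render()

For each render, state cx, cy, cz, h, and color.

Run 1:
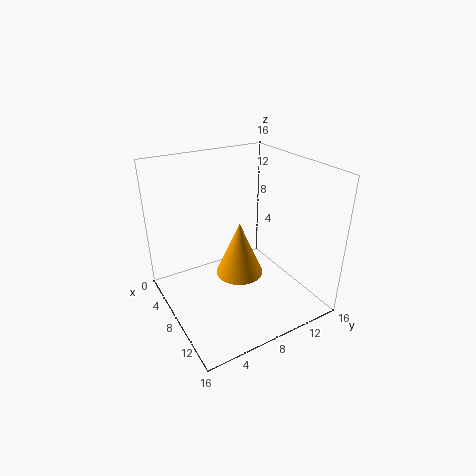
cx = 5, cy = 10, cz = 1, h = 7, color = 'orange'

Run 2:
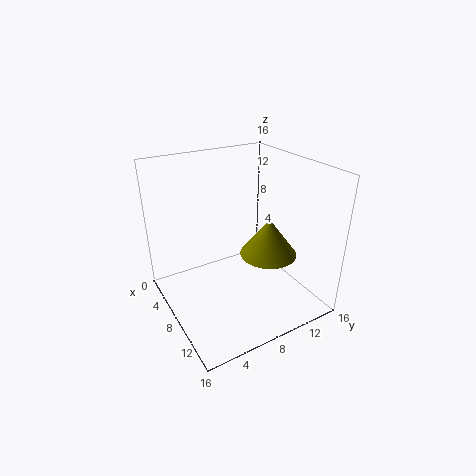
cx = 11, cy = 10, cz = 7, h = 4, color = 'olive'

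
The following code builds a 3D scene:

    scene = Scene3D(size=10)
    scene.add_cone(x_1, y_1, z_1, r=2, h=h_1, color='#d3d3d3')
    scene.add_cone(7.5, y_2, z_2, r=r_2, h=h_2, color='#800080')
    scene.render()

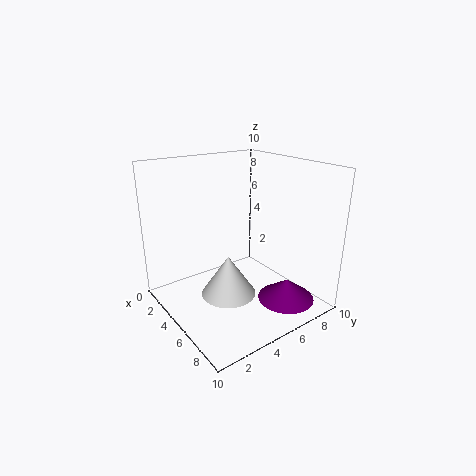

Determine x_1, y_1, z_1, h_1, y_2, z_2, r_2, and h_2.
x_1 = 4.5; y_1 = 4.5; z_1 = 0.5; h_1 = 3; y_2 = 7.5; z_2 = 0.5; r_2 = 2; h_2 = 1.5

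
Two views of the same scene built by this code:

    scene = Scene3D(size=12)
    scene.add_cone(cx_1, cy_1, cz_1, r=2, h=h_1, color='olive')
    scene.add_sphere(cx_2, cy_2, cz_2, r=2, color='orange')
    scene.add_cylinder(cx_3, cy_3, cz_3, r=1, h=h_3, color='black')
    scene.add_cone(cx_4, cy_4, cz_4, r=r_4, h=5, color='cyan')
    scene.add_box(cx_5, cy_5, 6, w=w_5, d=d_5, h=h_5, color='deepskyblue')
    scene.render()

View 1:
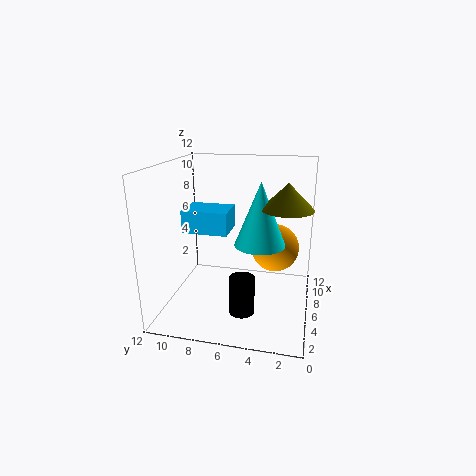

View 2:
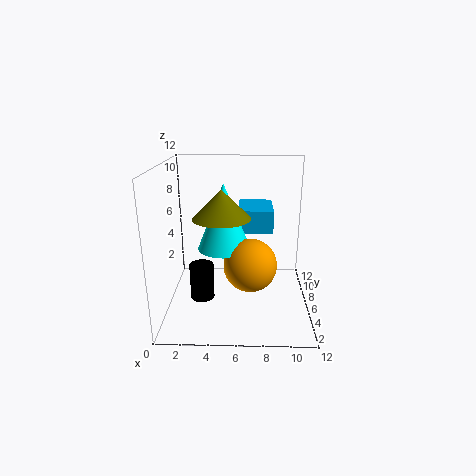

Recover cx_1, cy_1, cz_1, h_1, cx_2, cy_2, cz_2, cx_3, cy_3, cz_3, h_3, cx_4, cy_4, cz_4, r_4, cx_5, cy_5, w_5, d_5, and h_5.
cx_1 = 5
cy_1 = 2
cz_1 = 9
h_1 = 2
cx_2 = 7
cy_2 = 3
cz_2 = 5
cx_3 = 3
cy_3 = 5
cz_3 = 1
h_3 = 3
cx_4 = 5
cy_4 = 4
cz_4 = 6
r_4 = 2
cx_5 = 6
cy_5 = 7
w_5 = 3
d_5 = 4
h_5 = 2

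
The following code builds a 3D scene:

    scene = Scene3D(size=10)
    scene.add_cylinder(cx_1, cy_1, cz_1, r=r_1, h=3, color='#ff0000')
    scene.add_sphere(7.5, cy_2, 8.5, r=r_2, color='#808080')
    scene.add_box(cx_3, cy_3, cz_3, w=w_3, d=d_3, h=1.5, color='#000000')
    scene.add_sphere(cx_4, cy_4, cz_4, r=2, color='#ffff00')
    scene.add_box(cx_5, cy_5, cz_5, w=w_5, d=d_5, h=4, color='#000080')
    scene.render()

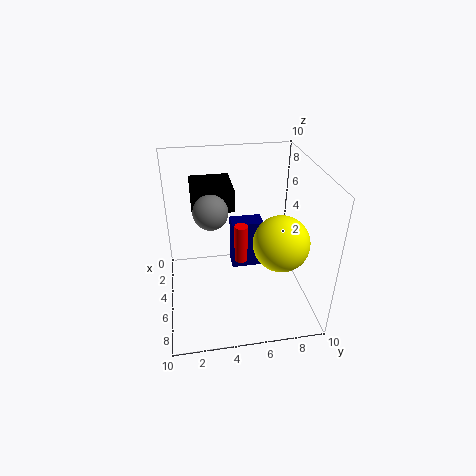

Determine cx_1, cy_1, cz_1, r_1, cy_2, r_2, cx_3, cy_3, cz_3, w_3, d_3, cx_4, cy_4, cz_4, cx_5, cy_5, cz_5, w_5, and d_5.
cx_1 = 3.5, cy_1 = 5.5, cz_1 = 2, r_1 = 0.5, cy_2 = 3, r_2 = 1, cx_3 = 0.5, cy_3 = 2, cz_3 = 6.5, w_3 = 3.5, d_3 = 3, cx_4 = 5.5, cy_4 = 8, cz_4 = 4.5, cx_5 = 1, cy_5 = 5, cz_5 = 0.5, w_5 = 1.5, d_5 = 2.5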